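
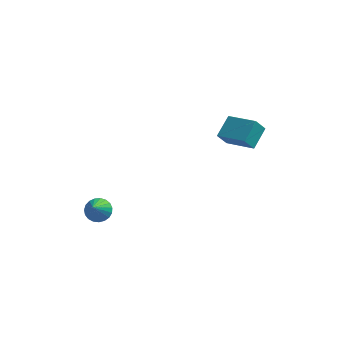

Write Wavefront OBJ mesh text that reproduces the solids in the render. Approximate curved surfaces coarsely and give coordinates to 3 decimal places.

v 1.288 2.894 -2.55
v 0.901 2.616 -1.871
v 1.622 3.891 -1.951
v 1.236 3.612 -1.272
v 2.624 2.168 -2.088
v 2.238 1.889 -1.409
v 2.959 3.164 -1.489
v 2.572 2.886 -0.81
v -3.313 -2.447 -3.274
v -2.733 -2.309 -3.143
v -3.327 -3.353 -2.246
v -2.86 -2.143 -2.999
v -3.066 -2.03 -2.903
v -3.314 -1.989 -2.87
v -3.562 -2.028 -2.907
v -3.767 -2.138 -3.008
v -3.893 -2.302 -3.154
v -3.919 -2.491 -3.321
v -3.84 -2.673 -3.48
v -3.67 -2.815 -3.603
v -3.438 -2.893 -3.67
v -3.185 -2.895 -3.667
v -2.953 -2.819 -3.597
v -2.784 -2.678 -3.47
v -2.706 -2.498 -3.31
f 2 4 1
f 5 2 1
f 1 4 3
f 3 5 1
f 2 8 4
f 6 2 5
f 6 8 2
f 4 8 3
f 7 5 3
f 3 8 7
f 7 6 5
f 8 6 7
f 10 9 12
f 10 12 11
f 12 9 13
f 12 13 11
f 13 9 14
f 13 14 11
f 14 9 15
f 14 15 11
f 15 9 16
f 15 16 11
f 16 9 17
f 16 17 11
f 17 9 18
f 17 18 11
f 18 9 19
f 18 19 11
f 19 9 20
f 19 20 11
f 20 9 21
f 20 21 11
f 21 9 22
f 21 22 11
f 22 9 23
f 22 23 11
f 23 9 24
f 23 24 11
f 24 9 25
f 24 25 11
f 25 9 10
f 25 10 11



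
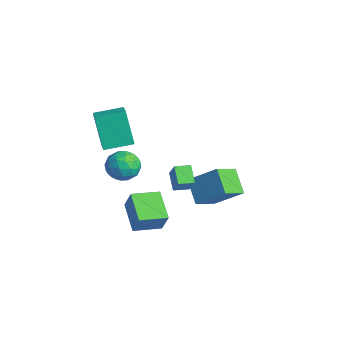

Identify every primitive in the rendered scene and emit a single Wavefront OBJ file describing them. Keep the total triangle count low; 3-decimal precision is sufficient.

v -2.848 1.072 -2.055
v -1.655 2.173 -0.739
v -3.263 2.421 -2.808
v -2.069 3.522 -1.492
v -1.571 0.898 -3.068
v -0.377 1.999 -1.752
v -1.985 2.247 -3.821
v -0.792 3.348 -2.505
v 0.273 -1.369 0.168
v -0.657 -1.112 0.794
v 0.445 -0.521 0.077
v -0.484 -0.265 0.703
v 0.904 -1.395 1.117
v -0.025 -1.139 1.743
v 1.077 -0.548 1.026
v 0.147 -0.291 1.652
v -3.292 -3.645 2.004
v -4.206 -3.684 3.961
v -2.847 -2.116 2.243
v -3.761 -2.155 4.199
v -2.299 -4.005 2.461
v -3.213 -4.044 4.417
v -1.854 -2.476 2.699
v -2.768 -2.515 4.656
v -3.113 -2.499 -2.983
v -2.511 -2.412 -1.722
v -2.886 -0.92 -3.201
v -2.283 -0.833 -1.94
v -1.437 -2.847 -3.76
v -0.834 -2.76 -2.499
v -1.209 -1.268 -3.978
v -0.607 -1.181 -2.717
v -2.213 -2.188 0.15
v -1.491 -2.723 0.587
v -3.329 -3.037 0.953
v -2.607 -3.572 1.39
v -2.725 -2.608 1.624
v -2.036 -2.083 1.127
v -2.784 -3.677 0.413
v -2.095 -3.152 -0.084
v -1.845 -3.643 0.75
v -1.808 -2.982 1.498
v -3.012 -2.778 0.042
v -2.975 -2.117 0.79
v -1.754 -2.381 0.298
v -3.066 -3.379 1.242
v -3.136 -2.812 1.38
v -2.711 -3.127 1.636
v -2.074 -2.005 0.615
v -1.65 -2.319 0.872
v -2.375 -2.252 1.482
v -3.17 -3.441 0.668
v -2.746 -3.755 0.925
v -2.109 -2.633 -0.096
v -1.684 -2.948 0.16
v -2.445 -3.508 0.058
v -1.538 -3.236 0.65
v -2.194 -3.735 1.123
v -2.298 -3.797 0.548
v -1.892 -3.489 0.256
v -1.516 -2.848 1.09
v -2.172 -3.347 1.562
v -2.242 -2.78 1.7
v -1.836 -2.472 1.408
v -1.724 -3.389 1.186
v -2.648 -2.413 -0.022
v -3.304 -2.912 0.45
v -2.984 -3.288 0.132
v -2.578 -2.98 -0.16
v -2.626 -2.025 0.417
v -3.282 -2.524 0.89
v -2.928 -2.271 1.284
v -2.522 -1.963 0.992
v -3.096 -2.371 0.354
f 2 4 1
f 5 2 1
f 1 4 3
f 3 5 1
f 2 8 4
f 6 2 5
f 6 8 2
f 4 8 3
f 7 5 3
f 3 8 7
f 7 6 5
f 8 6 7
f 10 12 9
f 13 10 9
f 9 12 11
f 11 13 9
f 10 16 12
f 14 10 13
f 14 16 10
f 12 16 11
f 15 13 11
f 11 16 15
f 15 14 13
f 16 14 15
f 18 20 17
f 21 18 17
f 17 20 19
f 19 21 17
f 18 24 20
f 22 18 21
f 22 24 18
f 20 24 19
f 23 21 19
f 19 24 23
f 23 22 21
f 24 22 23
f 26 28 25
f 29 26 25
f 25 28 27
f 27 29 25
f 26 32 28
f 30 26 29
f 30 32 26
f 28 32 27
f 31 29 27
f 27 32 31
f 31 30 29
f 32 30 31
f 33 70 49
f 70 44 73
f 49 73 38
f 70 73 49
f 33 49 45
f 49 38 50
f 45 50 34
f 49 50 45
f 33 45 54
f 45 34 55
f 54 55 40
f 45 55 54
f 33 54 66
f 54 40 69
f 66 69 43
f 54 69 66
f 33 66 70
f 66 43 74
f 70 74 44
f 66 74 70
f 34 50 61
f 50 38 64
f 61 64 42
f 50 64 61
f 38 73 51
f 73 44 72
f 51 72 37
f 73 72 51
f 44 74 71
f 74 43 67
f 71 67 35
f 74 67 71
f 43 69 68
f 69 40 56
f 68 56 39
f 69 56 68
f 40 55 60
f 55 34 57
f 60 57 41
f 55 57 60
f 36 62 48
f 62 42 63
f 48 63 37
f 62 63 48
f 36 48 46
f 48 37 47
f 46 47 35
f 48 47 46
f 36 46 53
f 46 35 52
f 53 52 39
f 46 52 53
f 36 53 58
f 53 39 59
f 58 59 41
f 53 59 58
f 36 58 62
f 58 41 65
f 62 65 42
f 58 65 62
f 37 63 51
f 63 42 64
f 51 64 38
f 63 64 51
f 35 47 71
f 47 37 72
f 71 72 44
f 47 72 71
f 39 52 68
f 52 35 67
f 68 67 43
f 52 67 68
f 41 59 60
f 59 39 56
f 60 56 40
f 59 56 60
f 42 65 61
f 65 41 57
f 61 57 34
f 65 57 61



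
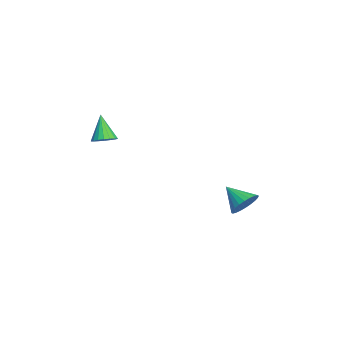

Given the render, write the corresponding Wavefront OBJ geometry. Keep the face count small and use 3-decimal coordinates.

v -3.031 4.028 -4.437
v -2.259 3.446 -4.358
v -3.909 2.992 -3.483
v -2.208 3.676 -4.062
v -2.283 3.96 -3.823
v -2.472 4.254 -3.677
v -2.746 4.514 -3.647
v -3.063 4.699 -3.738
v -3.375 4.783 -3.935
v -3.635 4.751 -4.208
v -3.802 4.61 -4.517
v -3.853 4.38 -4.813
v -3.778 4.096 -5.052
v -3.589 3.802 -5.197
v -3.316 3.542 -5.227
v -2.998 3.356 -5.136
v -2.686 3.273 -4.939
v -2.426 3.304 -4.666
v -1.823 -3.6 1.052
v -1.211 -3.918 1.32
v -2.617 -3.82 2.608
v -1.164 -3.6 1.389
v -1.248 -3.281 1.391
v -1.445 -3.026 1.326
v -1.718 -2.884 1.207
v -2.011 -2.885 1.057
v -2.267 -3.027 0.906
v -2.435 -3.282 0.785
v -2.482 -3.601 0.716
v -2.399 -3.92 0.714
v -2.201 -4.175 0.779
v -1.928 -4.316 0.898
v -1.635 -4.316 1.047
v -1.379 -4.174 1.198
f 2 1 4
f 2 4 3
f 4 1 5
f 4 5 3
f 5 1 6
f 5 6 3
f 6 1 7
f 6 7 3
f 7 1 8
f 7 8 3
f 8 1 9
f 8 9 3
f 9 1 10
f 9 10 3
f 10 1 11
f 10 11 3
f 11 1 12
f 11 12 3
f 12 1 13
f 12 13 3
f 13 1 14
f 13 14 3
f 14 1 15
f 14 15 3
f 15 1 16
f 15 16 3
f 16 1 17
f 16 17 3
f 17 1 18
f 17 18 3
f 18 1 2
f 18 2 3
f 20 19 22
f 20 22 21
f 22 19 23
f 22 23 21
f 23 19 24
f 23 24 21
f 24 19 25
f 24 25 21
f 25 19 26
f 25 26 21
f 26 19 27
f 26 27 21
f 27 19 28
f 27 28 21
f 28 19 29
f 28 29 21
f 29 19 30
f 29 30 21
f 30 19 31
f 30 31 21
f 31 19 32
f 31 32 21
f 32 19 33
f 32 33 21
f 33 19 34
f 33 34 21
f 34 19 20
f 34 20 21



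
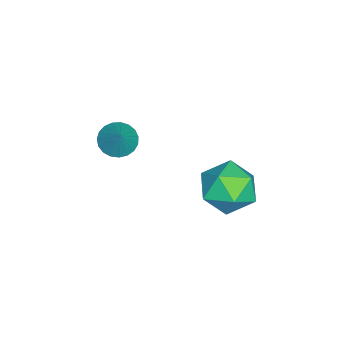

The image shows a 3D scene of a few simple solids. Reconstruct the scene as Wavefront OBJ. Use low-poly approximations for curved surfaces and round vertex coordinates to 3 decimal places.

v 3.766 4.306 2.352
v 4.666 3.979 1.892
v 2.874 3.181 1.408
v 3.774 2.854 0.948
v 3.592 2.639 1.972
v 4.144 3.334 2.556
v 3.396 3.826 0.744
v 3.948 4.521 1.328
v 4.437 3.682 0.899
v 4.558 2.949 1.657
v 2.982 4.211 1.643
v 3.103 3.478 2.401
v 3.397 -0.166 2.83
v 3.747 0.255 2.444
v 4.083 0.146 3.79
v 3.541 0.419 2.537
v 3.311 0.482 2.681
v 3.096 0.433 2.851
v 2.933 0.28 3.017
v 2.85 0.05 3.151
v 2.862 -0.217 3.23
v 2.966 -0.475 3.239
v 3.144 -0.68 3.178
v 3.367 -0.796 3.056
v 3.595 -0.803 2.896
v 3.788 -0.699 2.724
v 3.914 -0.504 2.57
v 3.95 -0.25 2.462
v 3.891 0.019 2.417
f 1 12 6
f 1 6 2
f 1 2 8
f 1 8 11
f 1 11 12
f 2 6 10
f 6 12 5
f 12 11 3
f 11 8 7
f 8 2 9
f 4 10 5
f 4 5 3
f 4 3 7
f 4 7 9
f 4 9 10
f 5 10 6
f 3 5 12
f 7 3 11
f 9 7 8
f 10 9 2
f 14 13 16
f 14 16 15
f 16 13 17
f 16 17 15
f 17 13 18
f 17 18 15
f 18 13 19
f 18 19 15
f 19 13 20
f 19 20 15
f 20 13 21
f 20 21 15
f 21 13 22
f 21 22 15
f 22 13 23
f 22 23 15
f 23 13 24
f 23 24 15
f 24 13 25
f 24 25 15
f 25 13 26
f 25 26 15
f 26 13 27
f 26 27 15
f 27 13 28
f 27 28 15
f 28 13 29
f 28 29 15
f 29 13 14
f 29 14 15



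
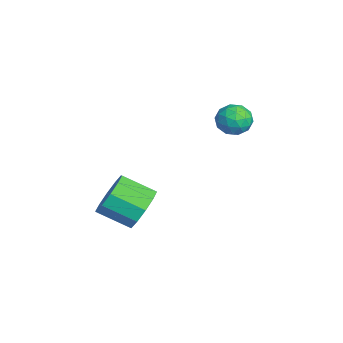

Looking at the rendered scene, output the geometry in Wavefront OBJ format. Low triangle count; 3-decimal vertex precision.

v -3.63 2.533 4.172
v -3.34 2.183 3.567
v -4.48 1.657 4.273
v -4.19 1.307 3.668
v -3.799 1.329 4.316
v -3.274 1.87 4.253
v -4.546 1.97 3.587
v -4.021 2.511 3.524
v -3.907 1.834 3.205
v -3.445 1.438 3.656
v -4.375 2.402 4.184
v -3.913 2.006 4.635
v -3.41 2.435 3.86
v -4.41 1.405 3.98
v -4.18 1.418 4.36
v -4.01 1.212 4.005
v -3.371 2.251 4.264
v -3.201 2.045 3.908
v -3.471 1.543 4.349
v -4.619 1.795 3.932
v -4.449 1.589 3.576
v -3.81 2.628 3.835
v -3.64 2.422 3.48
v -4.349 2.297 3.491
v -3.573 2.024 3.292
v -4.073 1.509 3.352
v -4.282 1.899 3.304
v -3.973 2.217 3.267
v -3.302 1.791 3.557
v -3.801 1.276 3.617
v -3.571 1.289 3.997
v -3.263 1.608 3.961
v -3.635 1.586 3.345
v -4.019 2.564 4.223
v -4.518 2.049 4.283
v -4.557 2.232 3.879
v -4.249 2.551 3.843
v -3.747 2.331 4.488
v -4.247 1.816 4.548
v -3.847 1.623 4.573
v -3.538 1.941 4.536
v -4.185 2.254 4.495
v -1.165 -1.749 1.127
v -0.346 -1.754 1.646
v -0.776 -2.956 2.313
v -1.595 -2.951 1.793
v -0.756 -1.439 1.95
v -1.186 -2.641 2.616
v -1.322 -1.243 1.939
v -1.752 -2.445 2.605
v -1.829 -1.24 1.618
v -2.258 -2.442 2.284
v -2.081 -1.431 1.11
v -2.511 -2.633 1.776
v -1.984 -1.744 0.607
v -2.414 -2.946 1.274
v -1.574 -2.059 0.304
v -2.004 -3.261 0.97
v -1.008 -2.255 0.315
v -1.438 -3.457 0.981
v -0.502 -2.258 0.636
v -0.931 -3.46 1.302
v -0.249 -2.067 1.144
v -0.679 -3.269 1.81
f 1 38 17
f 38 12 41
f 17 41 6
f 38 41 17
f 1 17 13
f 17 6 18
f 13 18 2
f 17 18 13
f 1 13 22
f 13 2 23
f 22 23 8
f 13 23 22
f 1 22 34
f 22 8 37
f 34 37 11
f 22 37 34
f 1 34 38
f 34 11 42
f 38 42 12
f 34 42 38
f 2 18 29
f 18 6 32
f 29 32 10
f 18 32 29
f 6 41 19
f 41 12 40
f 19 40 5
f 41 40 19
f 12 42 39
f 42 11 35
f 39 35 3
f 42 35 39
f 11 37 36
f 37 8 24
f 36 24 7
f 37 24 36
f 8 23 28
f 23 2 25
f 28 25 9
f 23 25 28
f 4 30 16
f 30 10 31
f 16 31 5
f 30 31 16
f 4 16 14
f 16 5 15
f 14 15 3
f 16 15 14
f 4 14 21
f 14 3 20
f 21 20 7
f 14 20 21
f 4 21 26
f 21 7 27
f 26 27 9
f 21 27 26
f 4 26 30
f 26 9 33
f 30 33 10
f 26 33 30
f 5 31 19
f 31 10 32
f 19 32 6
f 31 32 19
f 3 15 39
f 15 5 40
f 39 40 12
f 15 40 39
f 7 20 36
f 20 3 35
f 36 35 11
f 20 35 36
f 9 27 28
f 27 7 24
f 28 24 8
f 27 24 28
f 10 33 29
f 33 9 25
f 29 25 2
f 33 25 29
f 44 43 47
f 44 47 45
f 45 47 48
f 45 48 46
f 47 43 49
f 47 49 48
f 48 49 50
f 48 50 46
f 49 43 51
f 49 51 50
f 50 51 52
f 50 52 46
f 51 43 53
f 51 53 52
f 52 53 54
f 52 54 46
f 53 43 55
f 53 55 54
f 54 55 56
f 54 56 46
f 55 43 57
f 55 57 56
f 56 57 58
f 56 58 46
f 57 43 59
f 57 59 58
f 58 59 60
f 58 60 46
f 59 43 61
f 59 61 60
f 60 61 62
f 60 62 46
f 61 43 63
f 61 63 62
f 62 63 64
f 62 64 46
f 63 43 44
f 63 44 64
f 64 44 45
f 64 45 46



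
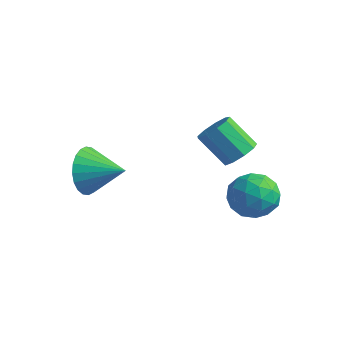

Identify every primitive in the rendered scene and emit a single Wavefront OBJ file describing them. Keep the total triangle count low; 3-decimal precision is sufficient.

v 2.544 2.024 0.091
v 2.981 1.675 0.422
v 2.072 1.446 1.38
v 1.636 1.796 1.049
v 3.003 2.102 0.545
v 2.095 1.873 1.503
v 2.811 2.492 0.456
v 1.902 2.263 1.413
v 2.493 2.664 0.196
v 1.585 2.435 1.153
v 2.2 2.537 -0.113
v 1.291 2.308 0.845
v 2.068 2.17 -0.326
v 1.159 1.941 0.631
v 2.158 1.735 -0.344
v 1.25 1.506 0.613
v 2.43 1.435 -0.158
v 1.521 1.206 0.799
v 2.755 1.412 0.144
v 1.846 1.183 1.102
v 2.569 3.636 -2.521
v 3.015 2.964 -2.975
v 1.965 2.616 -1.605
v 2.411 1.944 -2.059
v 2.886 2.547 -1.543
v 3.259 3.177 -2.108
v 1.721 2.403 -2.472
v 2.094 3.033 -3.037
v 2.491 2.202 -2.945
v 3.211 2.291 -2.37
v 1.769 3.289 -2.21
v 2.489 3.378 -1.635
v 2.845 3.389 -2.828
v 2.135 2.191 -1.752
v 2.414 2.545 -1.448
v 2.676 2.15 -1.715
v 2.988 3.515 -2.319
v 3.25 3.12 -2.586
v 3.175 2.875 -1.744
v 1.73 2.46 -1.994
v 1.992 2.065 -2.261
v 2.304 3.43 -2.865
v 2.566 3.035 -3.132
v 1.805 2.705 -2.836
v 2.799 2.546 -3.077
v 2.444 1.947 -2.539
v 2.038 2.217 -2.782
v 2.258 2.587 -3.114
v 3.222 2.599 -2.74
v 2.867 2 -2.202
v 3.146 2.354 -1.898
v 3.366 2.725 -2.23
v 2.914 2.151 -2.722
v 2.113 3.58 -2.378
v 1.758 2.981 -1.84
v 1.614 2.855 -2.35
v 1.834 3.226 -2.682
v 2.536 3.633 -2.041
v 2.181 3.034 -1.503
v 2.722 2.993 -1.466
v 2.942 3.363 -1.798
v 2.066 3.429 -1.858
v -1.486 -0.598 -1.144
v -1.14 -0.925 -1.954
v -0.234 -0.182 -0.776
v -1.227 -0.581 -2.047
v -1.354 -0.24 -2.002
v -1.501 0.047 -1.827
v -1.645 0.236 -1.547
v -1.766 0.297 -1.206
v -1.844 0.222 -0.856
v -1.867 0.022 -0.549
v -1.832 -0.272 -0.333
v -1.745 -0.616 -0.24
v -1.619 -0.957 -0.285
v -1.472 -1.244 -0.46
v -1.327 -1.432 -0.74
v -1.207 -1.494 -1.081
v -1.129 -1.419 -1.431
v -1.105 -1.219 -1.738
f 2 1 5
f 2 5 3
f 3 5 6
f 3 6 4
f 5 1 7
f 5 7 6
f 6 7 8
f 6 8 4
f 7 1 9
f 7 9 8
f 8 9 10
f 8 10 4
f 9 1 11
f 9 11 10
f 10 11 12
f 10 12 4
f 11 1 13
f 11 13 12
f 12 13 14
f 12 14 4
f 13 1 15
f 13 15 14
f 14 15 16
f 14 16 4
f 15 1 17
f 15 17 16
f 16 17 18
f 16 18 4
f 17 1 19
f 17 19 18
f 18 19 20
f 18 20 4
f 19 1 2
f 19 2 20
f 20 2 3
f 20 3 4
f 21 58 37
f 58 32 61
f 37 61 26
f 58 61 37
f 21 37 33
f 37 26 38
f 33 38 22
f 37 38 33
f 21 33 42
f 33 22 43
f 42 43 28
f 33 43 42
f 21 42 54
f 42 28 57
f 54 57 31
f 42 57 54
f 21 54 58
f 54 31 62
f 58 62 32
f 54 62 58
f 22 38 49
f 38 26 52
f 49 52 30
f 38 52 49
f 26 61 39
f 61 32 60
f 39 60 25
f 61 60 39
f 32 62 59
f 62 31 55
f 59 55 23
f 62 55 59
f 31 57 56
f 57 28 44
f 56 44 27
f 57 44 56
f 28 43 48
f 43 22 45
f 48 45 29
f 43 45 48
f 24 50 36
f 50 30 51
f 36 51 25
f 50 51 36
f 24 36 34
f 36 25 35
f 34 35 23
f 36 35 34
f 24 34 41
f 34 23 40
f 41 40 27
f 34 40 41
f 24 41 46
f 41 27 47
f 46 47 29
f 41 47 46
f 24 46 50
f 46 29 53
f 50 53 30
f 46 53 50
f 25 51 39
f 51 30 52
f 39 52 26
f 51 52 39
f 23 35 59
f 35 25 60
f 59 60 32
f 35 60 59
f 27 40 56
f 40 23 55
f 56 55 31
f 40 55 56
f 29 47 48
f 47 27 44
f 48 44 28
f 47 44 48
f 30 53 49
f 53 29 45
f 49 45 22
f 53 45 49
f 64 63 66
f 64 66 65
f 66 63 67
f 66 67 65
f 67 63 68
f 67 68 65
f 68 63 69
f 68 69 65
f 69 63 70
f 69 70 65
f 70 63 71
f 70 71 65
f 71 63 72
f 71 72 65
f 72 63 73
f 72 73 65
f 73 63 74
f 73 74 65
f 74 63 75
f 74 75 65
f 75 63 76
f 75 76 65
f 76 63 77
f 76 77 65
f 77 63 78
f 77 78 65
f 78 63 79
f 78 79 65
f 79 63 80
f 79 80 65
f 80 63 64
f 80 64 65



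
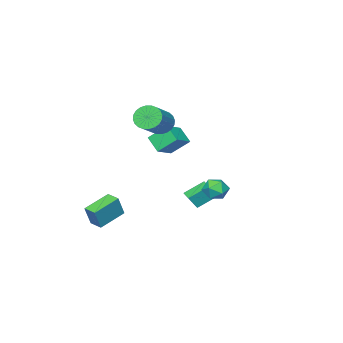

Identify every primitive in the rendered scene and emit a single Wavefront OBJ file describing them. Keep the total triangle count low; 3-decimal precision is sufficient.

v -0.677 3.507 -0.22
v -0.138 3.353 0.393
v -0.122 2.527 -0.953
v 0.417 2.373 -0.34
v -0.388 2.195 -0.24
v -0.731 2.8 0.213
v 0.471 3.08 -0.773
v 0.128 3.685 -0.32
v 0.572 3.089 0.051
v 0.041 2.542 0.381
v -0.301 3.338 -0.941
v -0.832 2.791 -0.611
v -1.835 1.152 -1.472
v -1.307 0.97 -0.618
v -1.465 1.891 -1.543
v -0.937 1.709 -0.69
v -0.783 0.551 -2.25
v -0.255 0.369 -1.397
v -0.413 1.29 -2.322
v 0.115 1.108 -1.468
v 0.836 -4.147 -3.668
v 1.365 -4.088 -2.308
v 0.895 -3.251 -3.73
v 1.424 -3.192 -2.37
v 2.556 -4.308 -4.33
v 3.085 -4.249 -2.97
v 2.615 -3.412 -4.392
v 3.144 -3.353 -3.032
v -0.878 -2.063 3.325
v -0.451 -2.794 3.085
v 1.224 -2.149 4.095
v 0.798 -1.417 4.335
v -0.375 -2.584 2.825
v 1.3 -1.938 3.835
v -0.376 -2.294 2.64
v 1.3 -1.649 3.65
v -0.452 -1.969 2.56
v 1.223 -1.324 3.57
v -0.594 -1.659 2.596
v 1.081 -1.013 3.607
v -0.779 -1.409 2.744
v 0.896 -0.764 3.754
v -0.979 -1.26 2.979
v 0.697 -0.614 3.99
v -1.163 -1.232 3.268
v 0.512 -0.587 4.278
v -1.304 -1.331 3.565
v 0.371 -0.686 4.575
v -1.38 -1.542 3.825
v 0.295 -0.896 4.835
v -1.38 -1.831 4.01
v 0.296 -1.186 5.02
v -1.303 -2.156 4.09
v 0.372 -1.511 5.1
v -1.161 -2.467 4.053
v 0.514 -1.821 5.064
v -0.976 -2.716 3.906
v 0.699 -2.071 4.916
v -0.777 -2.866 3.67
v 0.899 -2.22 4.681
v -0.592 -2.893 3.382
v 1.083 -2.248 4.392
v -4.152 -3.628 1.593
v -2.795 -3.399 2.188
v -3.965 -2.65 0.789
v -2.607 -2.421 1.384
v -3.533 -4.599 0.556
v -2.175 -4.37 1.151
v -3.345 -3.621 -0.248
v -1.988 -3.392 0.347
f 1 12 6
f 1 6 2
f 1 2 8
f 1 8 11
f 1 11 12
f 2 6 10
f 6 12 5
f 12 11 3
f 11 8 7
f 8 2 9
f 4 10 5
f 4 5 3
f 4 3 7
f 4 7 9
f 4 9 10
f 5 10 6
f 3 5 12
f 7 3 11
f 9 7 8
f 10 9 2
f 14 16 13
f 17 14 13
f 13 16 15
f 15 17 13
f 14 20 16
f 18 14 17
f 18 20 14
f 16 20 15
f 19 17 15
f 15 20 19
f 19 18 17
f 20 18 19
f 22 24 21
f 25 22 21
f 21 24 23
f 23 25 21
f 22 28 24
f 26 22 25
f 26 28 22
f 24 28 23
f 27 25 23
f 23 28 27
f 27 26 25
f 28 26 27
f 30 29 33
f 30 33 31
f 31 33 34
f 31 34 32
f 33 29 35
f 33 35 34
f 34 35 36
f 34 36 32
f 35 29 37
f 35 37 36
f 36 37 38
f 36 38 32
f 37 29 39
f 37 39 38
f 38 39 40
f 38 40 32
f 39 29 41
f 39 41 40
f 40 41 42
f 40 42 32
f 41 29 43
f 41 43 42
f 42 43 44
f 42 44 32
f 43 29 45
f 43 45 44
f 44 45 46
f 44 46 32
f 45 29 47
f 45 47 46
f 46 47 48
f 46 48 32
f 47 29 49
f 47 49 48
f 48 49 50
f 48 50 32
f 49 29 51
f 49 51 50
f 50 51 52
f 50 52 32
f 51 29 53
f 51 53 52
f 52 53 54
f 52 54 32
f 53 29 55
f 53 55 54
f 54 55 56
f 54 56 32
f 55 29 57
f 55 57 56
f 56 57 58
f 56 58 32
f 57 29 59
f 57 59 58
f 58 59 60
f 58 60 32
f 59 29 61
f 59 61 60
f 60 61 62
f 60 62 32
f 61 29 30
f 61 30 62
f 62 30 31
f 62 31 32
f 64 66 63
f 67 64 63
f 63 66 65
f 65 67 63
f 64 70 66
f 68 64 67
f 68 70 64
f 66 70 65
f 69 67 65
f 65 70 69
f 69 68 67
f 70 68 69



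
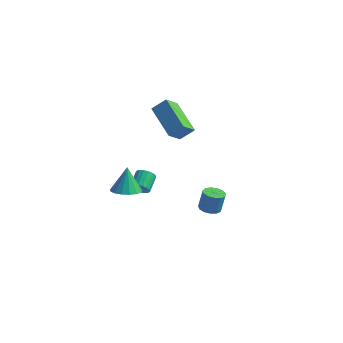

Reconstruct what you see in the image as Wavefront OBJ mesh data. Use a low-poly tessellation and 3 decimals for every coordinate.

v -3.417 2.22 -2.34
v -2.855 1.691 -2.094
v -3.623 2.66 -0.92
v -2.653 2.014 -2.165
v -2.627 2.385 -2.276
v -2.781 2.718 -2.402
v -3.081 2.936 -2.513
v -3.458 2.991 -2.585
v -3.826 2.869 -2.6
v -4.1 2.598 -2.556
v -4.218 2.241 -2.462
v -4.152 1.879 -2.34
v -3.918 1.595 -2.218
v -3.569 1.454 -2.124
v -3.185 1.489 -2.079
v 2.653 0.22 -0.003
v 3.064 0.583 -0.118
v 3.197 0.763 0.929
v 2.787 0.4 1.043
v 2.796 0.751 -0.112
v 2.93 0.93 0.934
v 2.483 0.749 -0.072
v 2.617 0.929 0.974
v 2.224 0.58 -0.01
v 2.358 0.76 1.036
v 2.102 0.297 0.054
v 2.235 0.476 1.1
v 2.154 -0.011 0.1
v 2.287 0.168 1.146
v 2.365 -0.245 0.113
v 2.498 -0.066 1.16
v 2.667 -0.332 0.09
v 2.801 -0.152 1.136
v 2.965 -0.243 0.036
v 3.099 -0.064 1.083
v 3.164 -0.007 -0.029
v 3.298 0.172 1.017
v 3.201 0.301 -0.087
v 3.334 0.48 0.96
v -3.438 3.516 -3.011
v -3.264 3.797 -3.438
v -3.467 4.685 -2.936
v -3.642 4.404 -2.509
v -3.498 3.77 -3.484
v -3.701 4.658 -2.982
v -3.721 3.692 -3.437
v -3.924 4.58 -2.934
v -3.887 3.58 -3.305
v -4.09 4.468 -2.803
v -3.965 3.454 -3.115
v -4.168 4.342 -2.613
v -3.938 3.342 -2.904
v -4.141 4.229 -2.402
v -3.813 3.263 -2.715
v -4.016 4.151 -2.213
v -3.613 3.235 -2.584
v -3.816 4.123 -2.082
v -3.379 3.262 -2.538
v -3.582 4.15 -2.036
v -3.156 3.34 -2.586
v -3.359 4.228 -2.083
v -2.99 3.452 -2.717
v -3.193 4.34 -2.215
v -2.912 3.578 -2.907
v -3.115 4.466 -2.405
v -2.939 3.691 -3.118
v -3.142 4.578 -2.616
v -3.064 3.769 -3.307
v -3.267 4.657 -2.805
v -2.056 2.504 4.061
v -1.48 2.92 4.678
v -1.926 3.325 3.387
v -1.351 3.74 4.003
v -0.469 1.56 3.217
v 0.106 1.975 3.833
v -0.34 2.38 2.542
v 0.236 2.796 3.159
f 2 1 4
f 2 4 3
f 4 1 5
f 4 5 3
f 5 1 6
f 5 6 3
f 6 1 7
f 6 7 3
f 7 1 8
f 7 8 3
f 8 1 9
f 8 9 3
f 9 1 10
f 9 10 3
f 10 1 11
f 10 11 3
f 11 1 12
f 11 12 3
f 12 1 13
f 12 13 3
f 13 1 14
f 13 14 3
f 14 1 15
f 14 15 3
f 15 1 2
f 15 2 3
f 17 16 20
f 17 20 18
f 18 20 21
f 18 21 19
f 20 16 22
f 20 22 21
f 21 22 23
f 21 23 19
f 22 16 24
f 22 24 23
f 23 24 25
f 23 25 19
f 24 16 26
f 24 26 25
f 25 26 27
f 25 27 19
f 26 16 28
f 26 28 27
f 27 28 29
f 27 29 19
f 28 16 30
f 28 30 29
f 29 30 31
f 29 31 19
f 30 16 32
f 30 32 31
f 31 32 33
f 31 33 19
f 32 16 34
f 32 34 33
f 33 34 35
f 33 35 19
f 34 16 36
f 34 36 35
f 35 36 37
f 35 37 19
f 36 16 38
f 36 38 37
f 37 38 39
f 37 39 19
f 38 16 17
f 38 17 39
f 39 17 18
f 39 18 19
f 41 40 44
f 41 44 42
f 42 44 45
f 42 45 43
f 44 40 46
f 44 46 45
f 45 46 47
f 45 47 43
f 46 40 48
f 46 48 47
f 47 48 49
f 47 49 43
f 48 40 50
f 48 50 49
f 49 50 51
f 49 51 43
f 50 40 52
f 50 52 51
f 51 52 53
f 51 53 43
f 52 40 54
f 52 54 53
f 53 54 55
f 53 55 43
f 54 40 56
f 54 56 55
f 55 56 57
f 55 57 43
f 56 40 58
f 56 58 57
f 57 58 59
f 57 59 43
f 58 40 60
f 58 60 59
f 59 60 61
f 59 61 43
f 60 40 62
f 60 62 61
f 61 62 63
f 61 63 43
f 62 40 64
f 62 64 63
f 63 64 65
f 63 65 43
f 64 40 66
f 64 66 65
f 65 66 67
f 65 67 43
f 66 40 68
f 66 68 67
f 67 68 69
f 67 69 43
f 68 40 41
f 68 41 69
f 69 41 42
f 69 42 43
f 71 73 70
f 74 71 70
f 70 73 72
f 72 74 70
f 71 77 73
f 75 71 74
f 75 77 71
f 73 77 72
f 76 74 72
f 72 77 76
f 76 75 74
f 77 75 76



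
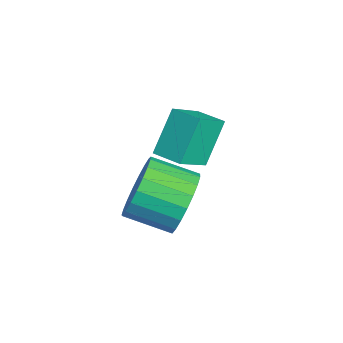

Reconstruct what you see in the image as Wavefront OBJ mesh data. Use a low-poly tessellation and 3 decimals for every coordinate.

v 0.13 0.158 -1.136
v -0.539 0.932 0.08
v 0.881 0.721 -1.081
v 0.212 1.495 0.135
v 0.788 -0.815 -0.155
v 0.119 -0.041 1.061
v 1.539 -0.252 -0.1
v 0.87 0.522 1.116
v 3.192 -0.596 -0.205
v 3.726 -0.559 0.663
v 3.042 -1.748 1.134
v 2.508 -1.784 0.265
v 3.386 -0.325 0.759
v 2.702 -1.514 1.23
v 3.012 -0.138 0.688
v 2.328 -1.327 1.159
v 2.669 -0.03 0.463
v 1.985 -1.219 0.934
v 2.417 -0.02 0.122
v 1.733 -1.208 0.593
v 2.298 -0.109 -0.275
v 1.614 -1.298 0.196
v 2.335 -0.282 -0.66
v 1.65 -1.471 -0.189
v 2.519 -0.51 -0.967
v 1.835 -1.699 -0.496
v 2.82 -0.752 -1.142
v 2.136 -1.941 -0.671
v 3.185 -0.968 -1.155
v 2.501 -2.156 -0.684
v 3.551 -1.119 -1.004
v 2.867 -2.307 -0.533
v 3.856 -1.179 -0.715
v 3.172 -2.368 -0.244
v 4.045 -1.139 -0.337
v 3.361 -2.328 0.133
v 4.087 -1.005 0.063
v 3.403 -2.193 0.534
v 3.974 -0.8 0.416
v 3.29 -1.988 0.887
f 2 4 1
f 5 2 1
f 1 4 3
f 3 5 1
f 2 8 4
f 6 2 5
f 6 8 2
f 4 8 3
f 7 5 3
f 3 8 7
f 7 6 5
f 8 6 7
f 10 9 13
f 10 13 11
f 11 13 14
f 11 14 12
f 13 9 15
f 13 15 14
f 14 15 16
f 14 16 12
f 15 9 17
f 15 17 16
f 16 17 18
f 16 18 12
f 17 9 19
f 17 19 18
f 18 19 20
f 18 20 12
f 19 9 21
f 19 21 20
f 20 21 22
f 20 22 12
f 21 9 23
f 21 23 22
f 22 23 24
f 22 24 12
f 23 9 25
f 23 25 24
f 24 25 26
f 24 26 12
f 25 9 27
f 25 27 26
f 26 27 28
f 26 28 12
f 27 9 29
f 27 29 28
f 28 29 30
f 28 30 12
f 29 9 31
f 29 31 30
f 30 31 32
f 30 32 12
f 31 9 33
f 31 33 32
f 32 33 34
f 32 34 12
f 33 9 35
f 33 35 34
f 34 35 36
f 34 36 12
f 35 9 37
f 35 37 36
f 36 37 38
f 36 38 12
f 37 9 39
f 37 39 38
f 38 39 40
f 38 40 12
f 39 9 10
f 39 10 40
f 40 10 11
f 40 11 12



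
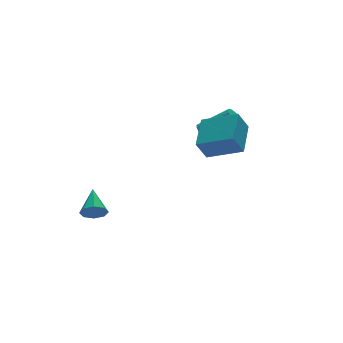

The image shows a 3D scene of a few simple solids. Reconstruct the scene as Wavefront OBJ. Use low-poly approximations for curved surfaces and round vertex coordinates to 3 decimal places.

v -3.725 2.388 -3.726
v -3.378 1.977 -3.31
v -3.175 3.652 -2.934
v -3.101 2.117 -3.727
v -3.189 2.416 -4.144
v -3.59 2.699 -4.316
v -4.071 2.799 -4.142
v -4.348 2.658 -3.725
v -4.261 2.359 -3.309
v -3.859 2.077 -3.137
v 1.071 -3.032 1.649
v 0.491 -3.092 2.628
v -0.128 -1.819 1.013
v -0.708 -1.878 1.993
v 2.108 -1.642 2.347
v 1.528 -1.701 3.327
v 0.909 -0.428 1.712
v 0.329 -0.488 2.691
v 1.475 1.166 0.701
v 1.925 1.129 0.127
v 3.194 0.438 1.165
v 2.745 0.474 1.739
v 1.986 1.424 0.248
v 3.256 0.733 1.286
v 1.946 1.668 0.459
v 3.216 0.976 1.497
v 1.813 1.813 0.718
v 3.083 1.121 1.756
v 1.613 1.829 0.974
v 2.883 1.137 2.012
v 1.386 1.714 1.175
v 2.656 1.022 2.213
v 1.176 1.49 1.283
v 2.446 0.798 2.321
v 1.026 1.202 1.275
v 2.295 0.511 2.313
v 0.964 0.907 1.154
v 2.234 0.216 2.192
v 1.004 0.664 0.943
v 2.274 -0.028 1.981
v 1.137 0.519 0.684
v 2.407 -0.173 1.722
v 1.337 0.503 0.428
v 2.607 -0.189 1.466
v 1.564 0.618 0.227
v 2.834 -0.074 1.265
v 1.774 0.842 0.119
v 3.044 0.15 1.157
f 2 1 4
f 2 4 3
f 4 1 5
f 4 5 3
f 5 1 6
f 5 6 3
f 6 1 7
f 6 7 3
f 7 1 8
f 7 8 3
f 8 1 9
f 8 9 3
f 9 1 10
f 9 10 3
f 10 1 2
f 10 2 3
f 12 14 11
f 15 12 11
f 11 14 13
f 13 15 11
f 12 18 14
f 16 12 15
f 16 18 12
f 14 18 13
f 17 15 13
f 13 18 17
f 17 16 15
f 18 16 17
f 20 19 23
f 20 23 21
f 21 23 24
f 21 24 22
f 23 19 25
f 23 25 24
f 24 25 26
f 24 26 22
f 25 19 27
f 25 27 26
f 26 27 28
f 26 28 22
f 27 19 29
f 27 29 28
f 28 29 30
f 28 30 22
f 29 19 31
f 29 31 30
f 30 31 32
f 30 32 22
f 31 19 33
f 31 33 32
f 32 33 34
f 32 34 22
f 33 19 35
f 33 35 34
f 34 35 36
f 34 36 22
f 35 19 37
f 35 37 36
f 36 37 38
f 36 38 22
f 37 19 39
f 37 39 38
f 38 39 40
f 38 40 22
f 39 19 41
f 39 41 40
f 40 41 42
f 40 42 22
f 41 19 43
f 41 43 42
f 42 43 44
f 42 44 22
f 43 19 45
f 43 45 44
f 44 45 46
f 44 46 22
f 45 19 47
f 45 47 46
f 46 47 48
f 46 48 22
f 47 19 20
f 47 20 48
f 48 20 21
f 48 21 22



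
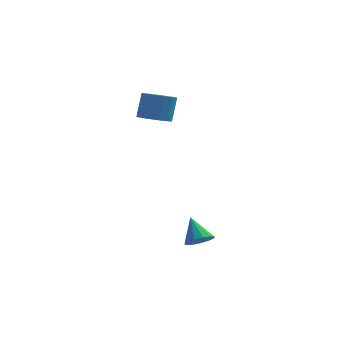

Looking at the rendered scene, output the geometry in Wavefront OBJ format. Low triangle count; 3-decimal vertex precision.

v 1.007 -3.543 -4.392
v 1.848 -3.386 -4.055
v 0.273 -2.577 -3.008
v 1.747 -2.997 -4.381
v 1.41 -2.78 -4.711
v 0.946 -2.806 -4.939
v 0.5 -3.066 -4.994
v 0.216 -3.477 -4.857
v 0.183 -3.909 -4.573
v 0.411 -4.225 -4.231
v 0.829 -4.325 -3.94
v 1.303 -4.176 -3.793
v 1.683 -3.826 -3.836
v -2.876 2.353 2.779
v -1.919 1.859 2.859
v -1.727 2.513 4.601
v -2.684 3.007 4.521
v -1.815 2.473 2.617
v -1.623 3.127 4.359
v -2.116 3.041 2.437
v -1.925 3.695 4.179
v -2.708 3.346 2.388
v -2.516 4 4.129
v -3.364 3.271 2.488
v -3.172 3.925 4.23
v -3.833 2.847 2.699
v -3.641 3.501 4.441
v -3.937 2.233 2.941
v -3.745 2.887 4.683
v -3.635 1.665 3.121
v -3.444 2.319 4.863
v -3.044 1.36 3.171
v -2.852 2.014 4.912
v -2.388 1.435 3.07
v -2.196 2.089 4.812
f 2 1 4
f 2 4 3
f 4 1 5
f 4 5 3
f 5 1 6
f 5 6 3
f 6 1 7
f 6 7 3
f 7 1 8
f 7 8 3
f 8 1 9
f 8 9 3
f 9 1 10
f 9 10 3
f 10 1 11
f 10 11 3
f 11 1 12
f 11 12 3
f 12 1 13
f 12 13 3
f 13 1 2
f 13 2 3
f 15 14 18
f 15 18 16
f 16 18 19
f 16 19 17
f 18 14 20
f 18 20 19
f 19 20 21
f 19 21 17
f 20 14 22
f 20 22 21
f 21 22 23
f 21 23 17
f 22 14 24
f 22 24 23
f 23 24 25
f 23 25 17
f 24 14 26
f 24 26 25
f 25 26 27
f 25 27 17
f 26 14 28
f 26 28 27
f 27 28 29
f 27 29 17
f 28 14 30
f 28 30 29
f 29 30 31
f 29 31 17
f 30 14 32
f 30 32 31
f 31 32 33
f 31 33 17
f 32 14 34
f 32 34 33
f 33 34 35
f 33 35 17
f 34 14 15
f 34 15 35
f 35 15 16
f 35 16 17



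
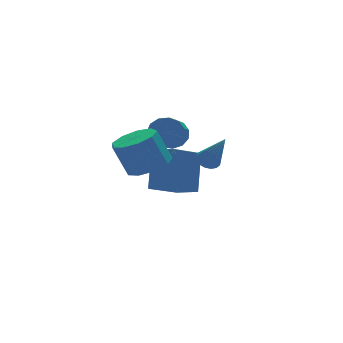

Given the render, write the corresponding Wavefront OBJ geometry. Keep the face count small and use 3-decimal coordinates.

v 0.851 1.494 0.213
v 1.422 2.261 0.127
v 1 2.733 1.542
v 0.429 1.966 1.627
v 0.822 2.402 -0.099
v 0.399 2.874 1.316
v 0.235 2.117 -0.179
v -0.187 2.589 1.235
v -0.063 1.542 -0.076
v -0.486 2.013 1.338
v 0.066 0.944 0.162
v -0.356 1.415 1.577
v 0.563 0.603 0.424
v 0.141 1.075 1.838
v 1.195 0.679 0.587
v 0.772 1.151 2.002
v 1.665 1.137 0.575
v 1.243 1.609 1.99
v 1.755 1.762 0.393
v 1.333 2.234 1.808
v 1.975 -1.002 1.44
v 2.304 -1.315 1.208
v 2.165 -1.898 2.92
v 2.445 -1.138 1.298
v 2.479 -0.929 1.42
v 2.398 -0.737 1.546
v 2.219 -0.606 1.649
v 1.985 -0.565 1.703
v 1.748 -0.625 1.698
v 1.563 -0.771 1.633
v 1.473 -0.97 1.524
v 1.498 -1.176 1.396
v 1.632 -1.343 1.278
v 1.844 -1.431 1.197
v 2.087 -1.421 1.172
v 2.265 2.404 -1.906
v 2.966 3.361 -0.321
v 1.876 3.471 -2.378
v 2.578 4.428 -0.793
v 3.682 2.592 -2.647
v 4.384 3.549 -1.062
v 3.294 3.659 -3.119
v 3.995 4.616 -1.534
v 2.995 3.583 0.433
v 3.296 3.822 1.077
v 2.305 2.497 2.031
v 2.005 2.257 1.387
v 2.942 4.046 1.02
v 1.951 2.721 1.975
v 2.605 4.122 0.777
v 1.614 2.797 1.731
v 2.392 4.028 0.424
v 1.401 2.703 1.379
v 2.37 3.792 0.075
v 1.38 2.467 1.029
v 2.547 3.489 -0.162
v 1.557 2.164 0.793
v 2.867 3.216 -0.209
v 1.876 1.891 0.746
v 3.227 3.06 -0.053
v 2.236 1.735 0.902
v 3.513 3.069 0.258
v 2.523 1.744 1.212
v 3.635 3.242 0.624
v 2.645 1.917 1.578
v 3.554 3.522 0.929
v 2.564 2.197 1.884
f 2 1 5
f 2 5 3
f 3 5 6
f 3 6 4
f 5 1 7
f 5 7 6
f 6 7 8
f 6 8 4
f 7 1 9
f 7 9 8
f 8 9 10
f 8 10 4
f 9 1 11
f 9 11 10
f 10 11 12
f 10 12 4
f 11 1 13
f 11 13 12
f 12 13 14
f 12 14 4
f 13 1 15
f 13 15 14
f 14 15 16
f 14 16 4
f 15 1 17
f 15 17 16
f 16 17 18
f 16 18 4
f 17 1 19
f 17 19 18
f 18 19 20
f 18 20 4
f 19 1 2
f 19 2 20
f 20 2 3
f 20 3 4
f 22 21 24
f 22 24 23
f 24 21 25
f 24 25 23
f 25 21 26
f 25 26 23
f 26 21 27
f 26 27 23
f 27 21 28
f 27 28 23
f 28 21 29
f 28 29 23
f 29 21 30
f 29 30 23
f 30 21 31
f 30 31 23
f 31 21 32
f 31 32 23
f 32 21 33
f 32 33 23
f 33 21 34
f 33 34 23
f 34 21 35
f 34 35 23
f 35 21 22
f 35 22 23
f 37 39 36
f 40 37 36
f 36 39 38
f 38 40 36
f 37 43 39
f 41 37 40
f 41 43 37
f 39 43 38
f 42 40 38
f 38 43 42
f 42 41 40
f 43 41 42
f 45 44 48
f 45 48 46
f 46 48 49
f 46 49 47
f 48 44 50
f 48 50 49
f 49 50 51
f 49 51 47
f 50 44 52
f 50 52 51
f 51 52 53
f 51 53 47
f 52 44 54
f 52 54 53
f 53 54 55
f 53 55 47
f 54 44 56
f 54 56 55
f 55 56 57
f 55 57 47
f 56 44 58
f 56 58 57
f 57 58 59
f 57 59 47
f 58 44 60
f 58 60 59
f 59 60 61
f 59 61 47
f 60 44 62
f 60 62 61
f 61 62 63
f 61 63 47
f 62 44 64
f 62 64 63
f 63 64 65
f 63 65 47
f 64 44 66
f 64 66 65
f 65 66 67
f 65 67 47
f 66 44 45
f 66 45 67
f 67 45 46
f 67 46 47



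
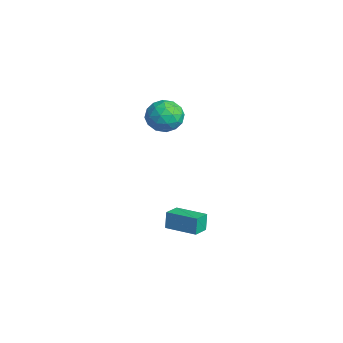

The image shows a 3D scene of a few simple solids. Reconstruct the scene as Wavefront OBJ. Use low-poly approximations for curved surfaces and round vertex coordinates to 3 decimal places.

v -0.24 2.068 -4.739
v -0.469 2.218 -3.622
v 1.284 3.323 -4.594
v 1.055 3.473 -3.478
v 0.445 1.207 -4.482
v 0.216 1.357 -3.366
v 1.969 2.462 -4.338
v 1.74 2.612 -3.221
v -2.233 2.62 3.447
v -1.205 2.788 2.897
v -1.635 0.912 4.043
v -0.607 1.08 3.493
v -0.879 1.721 4.442
v -1.248 2.777 4.074
v -1.592 0.923 2.866
v -1.961 1.979 2.498
v -0.809 1.739 2.538
v -0.368 2.233 3.512
v -2.472 1.467 3.428
v -2.031 1.961 4.402
v -1.771 2.854 3.12
v -1.069 0.846 3.82
v -1.228 1.223 4.378
v -0.624 1.322 4.055
v -1.797 2.848 3.812
v -1.193 2.947 3.489
v -1.001 2.319 4.396
v -1.647 0.753 3.451
v -1.043 0.852 3.128
v -2.216 2.378 2.885
v -1.612 2.477 2.562
v -1.839 1.381 2.544
v -0.935 2.336 2.586
v -0.583 1.332 2.935
v -1.162 1.24 2.567
v -1.379 1.86 2.351
v -0.675 2.626 3.158
v -0.324 1.622 3.508
v -0.484 1.999 4.066
v -0.701 2.62 3.85
v -0.443 2.01 2.947
v -2.516 2.078 3.432
v -2.165 1.074 3.782
v -2.139 1.08 3.09
v -2.356 1.701 2.874
v -2.257 2.368 4.005
v -1.905 1.364 4.354
v -1.461 1.84 4.589
v -1.678 2.46 4.373
v -2.397 1.69 3.993
f 2 4 1
f 5 2 1
f 1 4 3
f 3 5 1
f 2 8 4
f 6 2 5
f 6 8 2
f 4 8 3
f 7 5 3
f 3 8 7
f 7 6 5
f 8 6 7
f 9 46 25
f 46 20 49
f 25 49 14
f 46 49 25
f 9 25 21
f 25 14 26
f 21 26 10
f 25 26 21
f 9 21 30
f 21 10 31
f 30 31 16
f 21 31 30
f 9 30 42
f 30 16 45
f 42 45 19
f 30 45 42
f 9 42 46
f 42 19 50
f 46 50 20
f 42 50 46
f 10 26 37
f 26 14 40
f 37 40 18
f 26 40 37
f 14 49 27
f 49 20 48
f 27 48 13
f 49 48 27
f 20 50 47
f 50 19 43
f 47 43 11
f 50 43 47
f 19 45 44
f 45 16 32
f 44 32 15
f 45 32 44
f 16 31 36
f 31 10 33
f 36 33 17
f 31 33 36
f 12 38 24
f 38 18 39
f 24 39 13
f 38 39 24
f 12 24 22
f 24 13 23
f 22 23 11
f 24 23 22
f 12 22 29
f 22 11 28
f 29 28 15
f 22 28 29
f 12 29 34
f 29 15 35
f 34 35 17
f 29 35 34
f 12 34 38
f 34 17 41
f 38 41 18
f 34 41 38
f 13 39 27
f 39 18 40
f 27 40 14
f 39 40 27
f 11 23 47
f 23 13 48
f 47 48 20
f 23 48 47
f 15 28 44
f 28 11 43
f 44 43 19
f 28 43 44
f 17 35 36
f 35 15 32
f 36 32 16
f 35 32 36
f 18 41 37
f 41 17 33
f 37 33 10
f 41 33 37



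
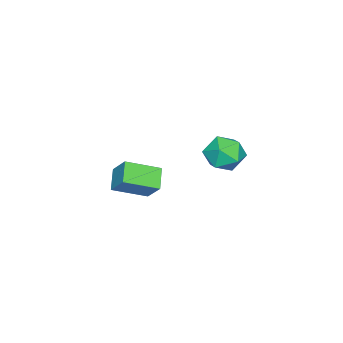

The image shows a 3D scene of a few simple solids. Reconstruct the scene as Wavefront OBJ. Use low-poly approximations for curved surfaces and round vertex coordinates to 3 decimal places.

v -0.46 -1.034 -3.031
v -0.08 -0.254 -2.09
v 0.434 -0.671 -3.693
v 0.814 0.109 -2.752
v 0.526 -2.289 -2.388
v 0.906 -1.509 -1.447
v 1.42 -1.926 -3.05
v 1.8 -1.146 -2.109
v 1.681 3.869 1.818
v 2.384 4.409 2.204
v 2.696 3.291 0.776
v 3.399 3.831 1.162
v 3.029 3.09 1.662
v 2.402 3.448 2.306
v 2.678 4.252 0.674
v 2.051 4.61 1.318
v 3.001 4.646 1.497
v 3.218 3.928 2.107
v 1.862 3.772 0.873
v 2.079 3.054 1.483
f 2 4 1
f 5 2 1
f 1 4 3
f 3 5 1
f 2 8 4
f 6 2 5
f 6 8 2
f 4 8 3
f 7 5 3
f 3 8 7
f 7 6 5
f 8 6 7
f 9 20 14
f 9 14 10
f 9 10 16
f 9 16 19
f 9 19 20
f 10 14 18
f 14 20 13
f 20 19 11
f 19 16 15
f 16 10 17
f 12 18 13
f 12 13 11
f 12 11 15
f 12 15 17
f 12 17 18
f 13 18 14
f 11 13 20
f 15 11 19
f 17 15 16
f 18 17 10



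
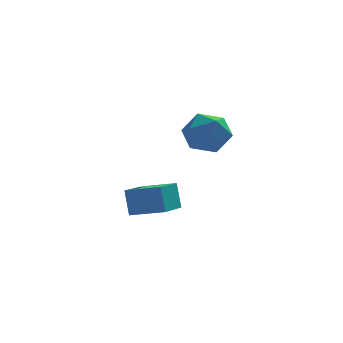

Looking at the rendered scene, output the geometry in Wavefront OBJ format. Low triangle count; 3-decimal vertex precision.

v 0.376 -1.658 2.637
v 1.458 -1.637 3.014
v -0.078 -2.823 4.006
v 1.004 -2.802 4.383
v 0.345 -1.869 4.479
v 0.626 -1.149 3.632
v 0.754 -3.311 3.388
v 1.035 -2.591 2.541
v 1.692 -2.658 3.478
v 1.439 -1.767 4.152
v -0.059 -2.693 2.868
v -0.312 -1.802 3.542
v -2.354 -0.039 -2.048
v -2.507 0.427 -0.769
v -1.493 1.646 -2.559
v -1.646 2.112 -1.279
v -0.874 -0.672 -1.641
v -1.027 -0.206 -0.361
v -0.013 1.013 -2.151
v -0.166 1.479 -0.872
f 1 12 6
f 1 6 2
f 1 2 8
f 1 8 11
f 1 11 12
f 2 6 10
f 6 12 5
f 12 11 3
f 11 8 7
f 8 2 9
f 4 10 5
f 4 5 3
f 4 3 7
f 4 7 9
f 4 9 10
f 5 10 6
f 3 5 12
f 7 3 11
f 9 7 8
f 10 9 2
f 14 16 13
f 17 14 13
f 13 16 15
f 15 17 13
f 14 20 16
f 18 14 17
f 18 20 14
f 16 20 15
f 19 17 15
f 15 20 19
f 19 18 17
f 20 18 19



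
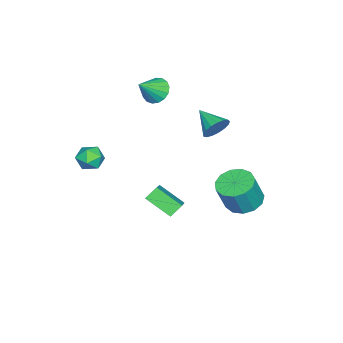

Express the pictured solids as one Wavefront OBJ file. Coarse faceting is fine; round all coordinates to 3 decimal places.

v -1.687 1.638 1.708
v -1.055 1.58 2.273
v -2.393 0.402 2.372
v -1.322 1.829 2.451
v -1.673 2.034 2.46
v -2.028 2.148 2.296
v -2.304 2.146 1.997
v -2.439 2.027 1.632
v -2.402 1.818 1.285
v -2.201 1.569 1.034
v -1.882 1.335 0.938
v -1.519 1.17 1.018
v -1.194 1.113 1.256
v -0.982 1.176 1.598
v -0.932 1.344 1.965
v -1.281 3.399 -3.184
v -0.284 3.708 -3.497
v 0.358 3.391 -1.77
v -0.639 3.081 -1.456
v -0.568 4.215 -3.299
v 0.074 3.898 -1.571
v -1.079 4.463 -3.064
v -0.436 4.146 -1.336
v -1.653 4.373 -2.866
v -1.011 4.056 -1.139
v -2.11 3.973 -2.77
v -1.468 3.656 -1.043
v -2.303 3.391 -2.805
v -1.661 3.074 -1.078
v -2.172 2.812 -2.96
v -1.53 2.495 -1.233
v -1.758 2.419 -3.186
v -1.116 2.101 -1.459
v -1.193 2.336 -3.412
v -0.551 2.019 -1.684
v -0.655 2.591 -3.565
v -0.013 2.274 -1.837
v -0.317 3.103 -3.597
v 0.326 2.786 -1.869
v 0.042 -0.094 -4.366
v -0.107 -1.568 -3.454
v -0.502 0.329 -3.772
v -0.651 -1.145 -2.859
v 1.771 0.465 -3.181
v 1.622 -1.009 -2.268
v 1.227 0.888 -2.586
v 1.078 -0.586 -1.674
v 3.252 -2.495 1.587
v 4.045 -2.51 1.34
v 3.415 -3.69 2.18
v 4.208 -3.705 1.933
v 3.963 -3.162 2.512
v 3.863 -2.423 2.145
v 3.597 -3.777 1.375
v 3.497 -3.038 1.008
v 4.258 -3.302 1.209
v 4.485 -2.922 1.912
v 2.975 -3.278 1.608
v 3.202 -2.898 2.311
v -2.453 -2.083 3.239
v -1.84 -1.658 2.791
v -1.347 -2.597 4.261
v -1.97 -1.379 3.071
v -2.21 -1.262 3.39
v -2.506 -1.332 3.675
v -2.79 -1.575 3.86
v -2.996 -1.934 3.902
v -3.078 -2.327 3.793
v -3.016 -2.665 3.557
v -2.826 -2.869 3.248
v -2.55 -2.893 2.937
v -2.252 -2.732 2.696
v -1.999 -2.422 2.579
v -1.851 -2.035 2.613
f 2 1 4
f 2 4 3
f 4 1 5
f 4 5 3
f 5 1 6
f 5 6 3
f 6 1 7
f 6 7 3
f 7 1 8
f 7 8 3
f 8 1 9
f 8 9 3
f 9 1 10
f 9 10 3
f 10 1 11
f 10 11 3
f 11 1 12
f 11 12 3
f 12 1 13
f 12 13 3
f 13 1 14
f 13 14 3
f 14 1 15
f 14 15 3
f 15 1 2
f 15 2 3
f 17 16 20
f 17 20 18
f 18 20 21
f 18 21 19
f 20 16 22
f 20 22 21
f 21 22 23
f 21 23 19
f 22 16 24
f 22 24 23
f 23 24 25
f 23 25 19
f 24 16 26
f 24 26 25
f 25 26 27
f 25 27 19
f 26 16 28
f 26 28 27
f 27 28 29
f 27 29 19
f 28 16 30
f 28 30 29
f 29 30 31
f 29 31 19
f 30 16 32
f 30 32 31
f 31 32 33
f 31 33 19
f 32 16 34
f 32 34 33
f 33 34 35
f 33 35 19
f 34 16 36
f 34 36 35
f 35 36 37
f 35 37 19
f 36 16 38
f 36 38 37
f 37 38 39
f 37 39 19
f 38 16 17
f 38 17 39
f 39 17 18
f 39 18 19
f 41 43 40
f 44 41 40
f 40 43 42
f 42 44 40
f 41 47 43
f 45 41 44
f 45 47 41
f 43 47 42
f 46 44 42
f 42 47 46
f 46 45 44
f 47 45 46
f 48 59 53
f 48 53 49
f 48 49 55
f 48 55 58
f 48 58 59
f 49 53 57
f 53 59 52
f 59 58 50
f 58 55 54
f 55 49 56
f 51 57 52
f 51 52 50
f 51 50 54
f 51 54 56
f 51 56 57
f 52 57 53
f 50 52 59
f 54 50 58
f 56 54 55
f 57 56 49
f 61 60 63
f 61 63 62
f 63 60 64
f 63 64 62
f 64 60 65
f 64 65 62
f 65 60 66
f 65 66 62
f 66 60 67
f 66 67 62
f 67 60 68
f 67 68 62
f 68 60 69
f 68 69 62
f 69 60 70
f 69 70 62
f 70 60 71
f 70 71 62
f 71 60 72
f 71 72 62
f 72 60 73
f 72 73 62
f 73 60 74
f 73 74 62
f 74 60 61
f 74 61 62



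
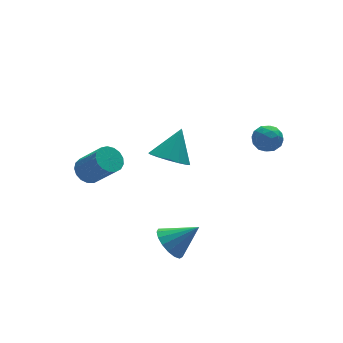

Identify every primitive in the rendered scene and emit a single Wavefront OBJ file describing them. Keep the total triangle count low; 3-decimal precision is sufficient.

v -2.574 -1.504 -2.707
v -2.186 -2.088 -3.42
v -1.246 -1.956 -1.613
v -1.979 -1.663 -3.495
v -1.909 -1.202 -3.39
v -1.99 -0.809 -3.129
v -2.206 -0.576 -2.771
v -2.506 -0.555 -2.398
v -2.821 -0.752 -2.097
v -3.08 -1.12 -1.935
v -3.223 -1.577 -1.95
v -3.218 -2.016 -2.139
v -3.064 -2.339 -2.458
v -2.799 -2.47 -2.834
v -2.482 -2.379 -3.181
v 1.689 -1.569 3.765
v 2.099 -1.328 3.11
v 2.661 -2.392 4.07
v 3.071 -2.151 3.415
v 2.968 -1.644 4.038
v 2.367 -1.135 3.85
v 2.393 -2.585 3.33
v 1.792 -2.076 3.142
v 2.534 -1.955 2.842
v 2.889 -1.373 3.279
v 1.871 -2.347 3.901
v 2.226 -1.765 4.338
v 1.808 -1.376 3.411
v 2.952 -2.344 3.769
v 2.891 -2.046 4.135
v 3.132 -1.904 3.751
v 1.966 -1.263 3.845
v 2.207 -1.121 3.46
v 2.718 -1.307 4.006
v 2.553 -2.599 3.72
v 2.794 -2.457 3.335
v 1.628 -1.816 3.429
v 1.869 -1.674 3.045
v 2.042 -2.413 3.174
v 2.305 -1.603 2.868
v 2.877 -2.087 3.047
v 2.479 -2.342 2.998
v 2.125 -2.043 2.887
v 2.514 -1.261 3.125
v 3.086 -1.745 3.304
v 3.025 -1.447 3.671
v 2.672 -1.148 3.56
v 2.77 -1.63 2.967
v 1.674 -1.975 3.876
v 2.246 -2.459 4.055
v 2.088 -2.572 3.62
v 1.735 -2.273 3.509
v 1.883 -1.633 4.133
v 2.455 -2.117 4.312
v 2.635 -1.677 4.293
v 2.281 -1.378 4.182
v 1.99 -2.09 4.213
v -0.833 2.151 0.258
v -0.028 1.474 0.012
v 0.173 2.809 1.742
v 0.084 1.943 -0.272
v -0.049 2.467 -0.414
v -0.393 2.906 -0.376
v -0.854 3.143 -0.168
v -1.31 3.115 0.154
v -1.638 2.828 0.504
v -1.751 2.36 0.788
v -1.618 1.835 0.93
v -1.274 1.396 0.892
v -0.813 1.159 0.684
v -0.357 1.188 0.362
v -4.248 4.288 -0.973
v -3.754 4.884 -0.733
v -3.079 3.728 0.752
v -3.572 3.132 0.513
v -4.081 4.949 -0.535
v -3.405 3.792 0.951
v -4.445 4.862 -0.436
v -3.77 3.706 1.049
v -4.765 4.644 -0.461
v -4.09 3.488 1.025
v -4.966 4.344 -0.603
v -4.291 3.188 0.883
v -5.002 4.032 -0.829
v -4.327 2.875 0.656
v -4.866 3.778 -1.089
v -4.191 2.622 0.397
v -4.588 3.641 -1.322
v -3.913 2.485 0.164
v -4.232 3.652 -1.475
v -3.557 2.496 0.011
v -3.879 3.809 -1.513
v -3.204 2.653 -0.027
v -3.611 4.076 -1.427
v -2.936 2.92 0.059
v -3.489 4.391 -1.237
v -2.814 3.235 0.248
v -3.541 4.683 -0.987
v -2.865 3.527 0.499
f 2 1 4
f 2 4 3
f 4 1 5
f 4 5 3
f 5 1 6
f 5 6 3
f 6 1 7
f 6 7 3
f 7 1 8
f 7 8 3
f 8 1 9
f 8 9 3
f 9 1 10
f 9 10 3
f 10 1 11
f 10 11 3
f 11 1 12
f 11 12 3
f 12 1 13
f 12 13 3
f 13 1 14
f 13 14 3
f 14 1 15
f 14 15 3
f 15 1 2
f 15 2 3
f 16 53 32
f 53 27 56
f 32 56 21
f 53 56 32
f 16 32 28
f 32 21 33
f 28 33 17
f 32 33 28
f 16 28 37
f 28 17 38
f 37 38 23
f 28 38 37
f 16 37 49
f 37 23 52
f 49 52 26
f 37 52 49
f 16 49 53
f 49 26 57
f 53 57 27
f 49 57 53
f 17 33 44
f 33 21 47
f 44 47 25
f 33 47 44
f 21 56 34
f 56 27 55
f 34 55 20
f 56 55 34
f 27 57 54
f 57 26 50
f 54 50 18
f 57 50 54
f 26 52 51
f 52 23 39
f 51 39 22
f 52 39 51
f 23 38 43
f 38 17 40
f 43 40 24
f 38 40 43
f 19 45 31
f 45 25 46
f 31 46 20
f 45 46 31
f 19 31 29
f 31 20 30
f 29 30 18
f 31 30 29
f 19 29 36
f 29 18 35
f 36 35 22
f 29 35 36
f 19 36 41
f 36 22 42
f 41 42 24
f 36 42 41
f 19 41 45
f 41 24 48
f 45 48 25
f 41 48 45
f 20 46 34
f 46 25 47
f 34 47 21
f 46 47 34
f 18 30 54
f 30 20 55
f 54 55 27
f 30 55 54
f 22 35 51
f 35 18 50
f 51 50 26
f 35 50 51
f 24 42 43
f 42 22 39
f 43 39 23
f 42 39 43
f 25 48 44
f 48 24 40
f 44 40 17
f 48 40 44
f 59 58 61
f 59 61 60
f 61 58 62
f 61 62 60
f 62 58 63
f 62 63 60
f 63 58 64
f 63 64 60
f 64 58 65
f 64 65 60
f 65 58 66
f 65 66 60
f 66 58 67
f 66 67 60
f 67 58 68
f 67 68 60
f 68 58 69
f 68 69 60
f 69 58 70
f 69 70 60
f 70 58 71
f 70 71 60
f 71 58 59
f 71 59 60
f 73 72 76
f 73 76 74
f 74 76 77
f 74 77 75
f 76 72 78
f 76 78 77
f 77 78 79
f 77 79 75
f 78 72 80
f 78 80 79
f 79 80 81
f 79 81 75
f 80 72 82
f 80 82 81
f 81 82 83
f 81 83 75
f 82 72 84
f 82 84 83
f 83 84 85
f 83 85 75
f 84 72 86
f 84 86 85
f 85 86 87
f 85 87 75
f 86 72 88
f 86 88 87
f 87 88 89
f 87 89 75
f 88 72 90
f 88 90 89
f 89 90 91
f 89 91 75
f 90 72 92
f 90 92 91
f 91 92 93
f 91 93 75
f 92 72 94
f 92 94 93
f 93 94 95
f 93 95 75
f 94 72 96
f 94 96 95
f 95 96 97
f 95 97 75
f 96 72 98
f 96 98 97
f 97 98 99
f 97 99 75
f 98 72 73
f 98 73 99
f 99 73 74
f 99 74 75



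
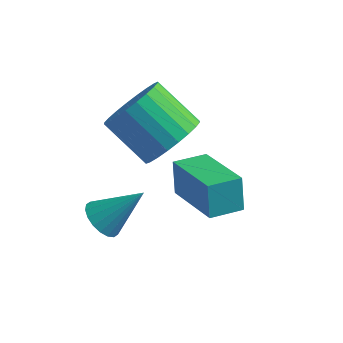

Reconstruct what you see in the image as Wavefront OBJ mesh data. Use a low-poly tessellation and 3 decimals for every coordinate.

v -1.803 2.876 1.669
v -1.214 2.619 2.562
v -2.689 3.008 3.645
v -3.277 3.264 2.751
v -1.131 3.039 2.525
v -2.606 3.427 3.607
v -1.151 3.433 2.357
v -2.625 3.822 3.439
v -1.269 3.743 2.085
v -2.744 4.132 3.167
v -1.469 3.921 1.749
v -2.943 4.309 2.831
v -1.719 3.939 1.401
v -3.194 4.328 2.483
v -1.982 3.796 1.094
v -3.457 4.184 2.176
v -2.218 3.513 0.874
v -3.693 3.901 1.956
v -2.391 3.132 0.775
v -3.866 3.521 1.858
v -2.474 2.713 0.813
v -3.949 3.101 1.895
v -2.455 2.318 0.981
v -3.929 2.707 2.063
v -2.336 2.008 1.253
v -3.811 2.397 2.335
v -2.137 1.831 1.589
v -3.611 2.219 2.671
v -1.886 1.812 1.937
v -3.361 2.201 3.019
v -1.623 1.956 2.244
v -3.098 2.344 3.326
v -1.387 2.239 2.464
v -2.862 2.627 3.546
v -1.284 1.634 0.551
v -1.495 2.031 1.642
v -0.515 2.436 0.408
v -0.726 2.832 1.499
v 0.266 0.288 1.341
v 0.055 0.684 2.432
v 1.035 1.089 1.198
v 0.824 1.486 2.289
v -3.285 0.76 -0.696
v -3.016 1.21 -1.189
v -2.175 1.38 0.476
v -3.252 1.382 -1.057
v -3.494 1.43 -0.853
v -3.695 1.346 -0.618
v -3.815 1.145 -0.399
v -3.83 0.868 -0.239
v -3.736 0.57 -0.169
v -3.554 0.309 -0.204
v -3.318 0.137 -0.336
v -3.075 0.089 -0.54
v -2.874 0.173 -0.775
v -2.755 0.374 -0.994
v -2.74 0.651 -1.154
v -2.833 0.95 -1.224
f 2 1 5
f 2 5 3
f 3 5 6
f 3 6 4
f 5 1 7
f 5 7 6
f 6 7 8
f 6 8 4
f 7 1 9
f 7 9 8
f 8 9 10
f 8 10 4
f 9 1 11
f 9 11 10
f 10 11 12
f 10 12 4
f 11 1 13
f 11 13 12
f 12 13 14
f 12 14 4
f 13 1 15
f 13 15 14
f 14 15 16
f 14 16 4
f 15 1 17
f 15 17 16
f 16 17 18
f 16 18 4
f 17 1 19
f 17 19 18
f 18 19 20
f 18 20 4
f 19 1 21
f 19 21 20
f 20 21 22
f 20 22 4
f 21 1 23
f 21 23 22
f 22 23 24
f 22 24 4
f 23 1 25
f 23 25 24
f 24 25 26
f 24 26 4
f 25 1 27
f 25 27 26
f 26 27 28
f 26 28 4
f 27 1 29
f 27 29 28
f 28 29 30
f 28 30 4
f 29 1 31
f 29 31 30
f 30 31 32
f 30 32 4
f 31 1 33
f 31 33 32
f 32 33 34
f 32 34 4
f 33 1 2
f 33 2 34
f 34 2 3
f 34 3 4
f 36 38 35
f 39 36 35
f 35 38 37
f 37 39 35
f 36 42 38
f 40 36 39
f 40 42 36
f 38 42 37
f 41 39 37
f 37 42 41
f 41 40 39
f 42 40 41
f 44 43 46
f 44 46 45
f 46 43 47
f 46 47 45
f 47 43 48
f 47 48 45
f 48 43 49
f 48 49 45
f 49 43 50
f 49 50 45
f 50 43 51
f 50 51 45
f 51 43 52
f 51 52 45
f 52 43 53
f 52 53 45
f 53 43 54
f 53 54 45
f 54 43 55
f 54 55 45
f 55 43 56
f 55 56 45
f 56 43 57
f 56 57 45
f 57 43 58
f 57 58 45
f 58 43 44
f 58 44 45



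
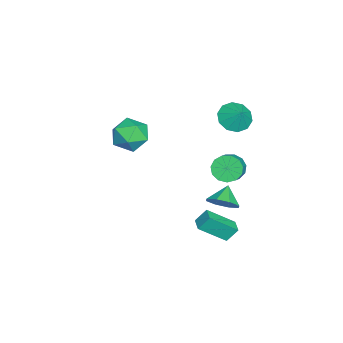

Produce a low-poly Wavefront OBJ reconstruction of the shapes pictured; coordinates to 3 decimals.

v 0.557 1.803 -3.044
v 1.124 1.545 -2.275
v -0.417 1.957 -2.276
v 1.137 2.291 -2.407
v 0.81 2.751 -2.913
v 0.335 2.656 -3.495
v -0.01 2.062 -3.814
v -0.024 1.316 -3.682
v 0.303 0.855 -3.176
v 0.778 0.95 -2.594
v -3.057 -3.039 0.177
v -2.071 -3.444 0.791
v -2.649 -4.296 -1.311
v -1.663 -4.701 -0.697
v -2.792 -4.957 -0.283
v -3.045 -4.18 0.637
v -1.675 -3.56 -1.157
v -1.928 -2.783 -0.237
v -1.217 -3.766 -0.034
v -1.907 -4.63 0.506
v -2.813 -3.11 -1.026
v -3.503 -3.974 -0.486
v -4.141 1.738 0.648
v -3.454 0.947 0.583
v -3.499 2.222 1.552
v -3.253 1.42 0.187
v -3.392 2.015 -0.033
v -3.816 2.504 0.007
v -4.365 2.7 0.292
v -4.828 2.53 0.713
v -5.029 2.057 1.109
v -4.891 1.462 1.329
v -4.467 0.973 1.289
v -3.918 0.776 1.004
v -2.547 1.755 -2.463
v -2.031 1.857 -3.205
v -0.896 1.827 -2.42
v -1.413 1.725 -1.677
v -2.135 2.33 -3.035
v -1.001 2.299 -2.25
v -2.371 2.62 -2.684
v -1.236 2.589 -1.899
v -2.662 2.636 -2.263
v -1.527 2.605 -1.478
v -2.917 2.372 -1.904
v -1.782 2.341 -1.119
v -3.054 1.912 -1.723
v -1.92 1.882 -0.938
v -3.031 1.403 -1.777
v -1.896 1.372 -0.992
v -2.854 1.005 -2.048
v -1.719 0.975 -1.263
v -2.58 0.846 -2.451
v -1.445 0.815 -1.666
v -2.295 0.975 -2.858
v -1.16 0.945 -2.073
v -2.09 1.352 -3.139
v -0.956 1.322 -2.353
v 2.842 2.207 -3.532
v 3.36 0.747 -2.3
v 2.62 2.789 -2.749
v 3.139 1.328 -1.517
v 3.621 2.492 -3.523
v 4.14 1.031 -2.291
v 3.4 3.073 -2.74
v 3.918 1.613 -1.508
f 2 1 4
f 2 4 3
f 4 1 5
f 4 5 3
f 5 1 6
f 5 6 3
f 6 1 7
f 6 7 3
f 7 1 8
f 7 8 3
f 8 1 9
f 8 9 3
f 9 1 10
f 9 10 3
f 10 1 2
f 10 2 3
f 11 22 16
f 11 16 12
f 11 12 18
f 11 18 21
f 11 21 22
f 12 16 20
f 16 22 15
f 22 21 13
f 21 18 17
f 18 12 19
f 14 20 15
f 14 15 13
f 14 13 17
f 14 17 19
f 14 19 20
f 15 20 16
f 13 15 22
f 17 13 21
f 19 17 18
f 20 19 12
f 24 23 26
f 24 26 25
f 26 23 27
f 26 27 25
f 27 23 28
f 27 28 25
f 28 23 29
f 28 29 25
f 29 23 30
f 29 30 25
f 30 23 31
f 30 31 25
f 31 23 32
f 31 32 25
f 32 23 33
f 32 33 25
f 33 23 34
f 33 34 25
f 34 23 24
f 34 24 25
f 36 35 39
f 36 39 37
f 37 39 40
f 37 40 38
f 39 35 41
f 39 41 40
f 40 41 42
f 40 42 38
f 41 35 43
f 41 43 42
f 42 43 44
f 42 44 38
f 43 35 45
f 43 45 44
f 44 45 46
f 44 46 38
f 45 35 47
f 45 47 46
f 46 47 48
f 46 48 38
f 47 35 49
f 47 49 48
f 48 49 50
f 48 50 38
f 49 35 51
f 49 51 50
f 50 51 52
f 50 52 38
f 51 35 53
f 51 53 52
f 52 53 54
f 52 54 38
f 53 35 55
f 53 55 54
f 54 55 56
f 54 56 38
f 55 35 57
f 55 57 56
f 56 57 58
f 56 58 38
f 57 35 36
f 57 36 58
f 58 36 37
f 58 37 38
f 60 62 59
f 63 60 59
f 59 62 61
f 61 63 59
f 60 66 62
f 64 60 63
f 64 66 60
f 62 66 61
f 65 63 61
f 61 66 65
f 65 64 63
f 66 64 65



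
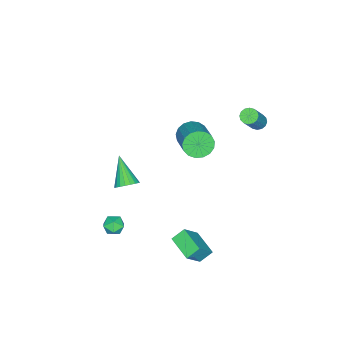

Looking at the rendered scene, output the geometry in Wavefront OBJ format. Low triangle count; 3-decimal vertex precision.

v 1.924 1.506 -3.739
v 2.91 1.245 -2.545
v 2.651 2.804 -4.055
v 3.637 2.543 -2.861
v 2.483 1.057 -4.299
v 3.469 0.796 -3.105
v 3.21 2.355 -4.615
v 4.196 2.094 -3.421
v -0.477 -0.176 2.033
v 0.123 -0.451 1.481
v 1.437 0.66 2.356
v 0.837 0.936 2.907
v -0.035 -0.118 1.297
v 1.278 0.993 2.172
v -0.295 0.201 1.281
v 1.019 1.312 2.156
v -0.596 0.434 1.437
v 0.718 1.545 2.312
v -0.87 0.527 1.73
v 0.444 1.638 2.605
v -1.054 0.46 2.092
v 0.26 1.571 2.967
v -1.105 0.247 2.441
v 0.208 1.358 3.315
v -1.013 -0.063 2.695
v 0.3 1.048 3.57
v -0.798 -0.399 2.799
v 0.516 0.712 3.673
v -0.509 -0.683 2.726
v 0.804 0.428 3.601
v -0.213 -0.851 2.495
v 1.1 0.26 3.37
v 0.023 -0.864 2.158
v 1.336 0.247 3.032
v 0.144 -0.72 1.792
v 1.458 0.391 2.667
v 3.659 -2.251 -4.18
v 4.096 -2.376 -3.684
v 2.984 -3.004 -3.776
v 3.421 -3.129 -3.28
v 3.092 -2.543 -3.298
v 3.509 -2.077 -3.547
v 3.571 -3.303 -3.913
v 3.988 -2.837 -4.162
v 4.042 -3.026 -3.519
v 3.745 -2.557 -3.139
v 3.335 -2.823 -4.321
v 3.038 -2.354 -3.941
v -2.77 2.541 2.465
v -2.367 2.447 2.167
v -1.247 2.465 3.677
v -1.65 2.559 3.975
v -2.385 2.71 2.177
v -1.264 2.728 3.687
v -2.506 2.928 2.264
v -1.385 2.946 3.774
v -2.697 3.042 2.405
v -1.577 3.06 3.915
v -2.909 3.022 2.562
v -1.789 3.04 4.072
v -3.083 2.873 2.693
v -1.963 2.891 4.203
v -3.173 2.635 2.763
v -2.053 2.653 4.273
v -3.156 2.372 2.753
v -2.035 2.39 4.263
v -3.035 2.154 2.666
v -1.914 2.172 4.176
v -2.843 2.04 2.525
v -1.723 2.058 4.035
v -2.631 2.06 2.368
v -1.511 2.078 3.878
v -2.457 2.209 2.237
v -1.337 2.227 3.747
v 1.287 -3.169 -2.485
v 1.892 -3.473 -2.271
v 0.313 -4.211 -1.215
v 1.874 -3.239 -2.092
v 1.755 -2.992 -1.981
v 1.555 -2.776 -1.958
v 1.309 -2.628 -2.025
v 1.058 -2.574 -2.172
v 0.848 -2.622 -2.373
v 0.713 -2.765 -2.593
v 0.677 -2.977 -2.795
v 0.747 -3.223 -2.943
v 0.91 -3.459 -3.012
v 1.138 -3.645 -2.99
v 1.392 -3.749 -2.88
v 1.628 -3.752 -2.703
v 1.805 -3.655 -2.487
f 2 4 1
f 5 2 1
f 1 4 3
f 3 5 1
f 2 8 4
f 6 2 5
f 6 8 2
f 4 8 3
f 7 5 3
f 3 8 7
f 7 6 5
f 8 6 7
f 10 9 13
f 10 13 11
f 11 13 14
f 11 14 12
f 13 9 15
f 13 15 14
f 14 15 16
f 14 16 12
f 15 9 17
f 15 17 16
f 16 17 18
f 16 18 12
f 17 9 19
f 17 19 18
f 18 19 20
f 18 20 12
f 19 9 21
f 19 21 20
f 20 21 22
f 20 22 12
f 21 9 23
f 21 23 22
f 22 23 24
f 22 24 12
f 23 9 25
f 23 25 24
f 24 25 26
f 24 26 12
f 25 9 27
f 25 27 26
f 26 27 28
f 26 28 12
f 27 9 29
f 27 29 28
f 28 29 30
f 28 30 12
f 29 9 31
f 29 31 30
f 30 31 32
f 30 32 12
f 31 9 33
f 31 33 32
f 32 33 34
f 32 34 12
f 33 9 35
f 33 35 34
f 34 35 36
f 34 36 12
f 35 9 10
f 35 10 36
f 36 10 11
f 36 11 12
f 37 48 42
f 37 42 38
f 37 38 44
f 37 44 47
f 37 47 48
f 38 42 46
f 42 48 41
f 48 47 39
f 47 44 43
f 44 38 45
f 40 46 41
f 40 41 39
f 40 39 43
f 40 43 45
f 40 45 46
f 41 46 42
f 39 41 48
f 43 39 47
f 45 43 44
f 46 45 38
f 50 49 53
f 50 53 51
f 51 53 54
f 51 54 52
f 53 49 55
f 53 55 54
f 54 55 56
f 54 56 52
f 55 49 57
f 55 57 56
f 56 57 58
f 56 58 52
f 57 49 59
f 57 59 58
f 58 59 60
f 58 60 52
f 59 49 61
f 59 61 60
f 60 61 62
f 60 62 52
f 61 49 63
f 61 63 62
f 62 63 64
f 62 64 52
f 63 49 65
f 63 65 64
f 64 65 66
f 64 66 52
f 65 49 67
f 65 67 66
f 66 67 68
f 66 68 52
f 67 49 69
f 67 69 68
f 68 69 70
f 68 70 52
f 69 49 71
f 69 71 70
f 70 71 72
f 70 72 52
f 71 49 73
f 71 73 72
f 72 73 74
f 72 74 52
f 73 49 50
f 73 50 74
f 74 50 51
f 74 51 52
f 76 75 78
f 76 78 77
f 78 75 79
f 78 79 77
f 79 75 80
f 79 80 77
f 80 75 81
f 80 81 77
f 81 75 82
f 81 82 77
f 82 75 83
f 82 83 77
f 83 75 84
f 83 84 77
f 84 75 85
f 84 85 77
f 85 75 86
f 85 86 77
f 86 75 87
f 86 87 77
f 87 75 88
f 87 88 77
f 88 75 89
f 88 89 77
f 89 75 90
f 89 90 77
f 90 75 91
f 90 91 77
f 91 75 76
f 91 76 77



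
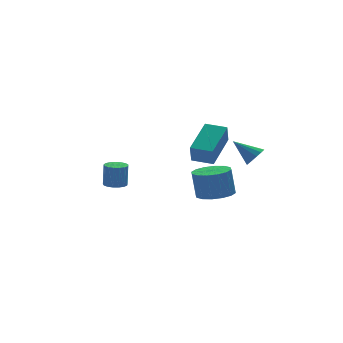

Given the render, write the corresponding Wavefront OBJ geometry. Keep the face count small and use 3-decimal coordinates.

v 1.581 -3.375 -2.88
v 2.105 -2.614 -2.989
v 2.002 -2.344 -1.588
v 1.479 -3.105 -1.48
v 1.652 -2.464 -3.051
v 1.549 -2.193 -1.651
v 1.18 -2.557 -3.067
v 1.078 -2.287 -1.667
v 0.816 -2.87 -3.034
v 0.713 -2.6 -1.633
v 0.656 -3.318 -2.959
v 0.554 -3.048 -1.558
v 0.745 -3.782 -2.863
v 0.642 -3.511 -1.463
v 1.058 -4.136 -2.772
v 0.955 -3.866 -1.371
v 1.511 -4.287 -2.709
v 1.408 -4.016 -1.309
v 1.982 -4.193 -2.693
v 1.88 -3.923 -1.293
v 2.347 -3.88 -2.727
v 2.244 -3.61 -1.326
v 2.506 -3.432 -2.802
v 2.404 -3.162 -1.401
v 2.418 -2.969 -2.897
v 2.315 -2.698 -1.497
v -3.155 -3.013 -1.536
v -2.63 -2.859 -1.591
v -2.54 -2.753 -0.439
v -3.065 -2.907 -0.384
v -2.763 -2.632 -1.601
v -2.674 -2.526 -0.45
v -2.987 -2.493 -1.597
v -2.897 -2.387 -0.445
v -3.249 -2.473 -1.578
v -3.159 -2.367 -0.427
v -3.489 -2.576 -1.55
v -3.4 -2.47 -0.398
v -3.653 -2.78 -1.519
v -3.563 -2.674 -0.367
v -3.702 -3.037 -1.491
v -3.613 -2.931 -0.339
v -3.627 -3.289 -1.474
v -3.537 -3.183 -0.322
v -3.443 -3.477 -1.471
v -3.353 -3.371 -0.319
v -3.193 -3.559 -1.483
v -3.104 -3.453 -0.331
v -2.934 -3.516 -1.507
v -2.845 -3.41 -0.355
v -2.726 -3.358 -1.537
v -2.637 -3.252 -0.386
v -2.616 -3.121 -1.568
v -2.527 -3.015 -0.416
v 1.957 -2.299 -1.476
v 1.747 -2.624 -0.511
v 1.16 -1.559 -1.401
v 0.949 -1.884 -0.436
v 3.331 -0.896 -0.704
v 3.12 -1.221 0.261
v 2.533 -0.156 -0.629
v 2.323 -0.481 0.336
v 3.456 -3.613 -0.746
v 3.934 -3.505 -0.399
v 2.684 -2.807 0.066
v 3.933 -3.265 -0.637
v 3.781 -3.136 -0.91
v 3.526 -3.158 -1.131
v 3.249 -3.324 -1.229
v 3.037 -3.582 -1.175
v 2.959 -3.85 -0.984
v 3.038 -4.042 -0.717
v 3.25 -4.098 -0.46
v 3.528 -4 -0.293
v 3.782 -3.779 -0.271
f 2 1 5
f 2 5 3
f 3 5 6
f 3 6 4
f 5 1 7
f 5 7 6
f 6 7 8
f 6 8 4
f 7 1 9
f 7 9 8
f 8 9 10
f 8 10 4
f 9 1 11
f 9 11 10
f 10 11 12
f 10 12 4
f 11 1 13
f 11 13 12
f 12 13 14
f 12 14 4
f 13 1 15
f 13 15 14
f 14 15 16
f 14 16 4
f 15 1 17
f 15 17 16
f 16 17 18
f 16 18 4
f 17 1 19
f 17 19 18
f 18 19 20
f 18 20 4
f 19 1 21
f 19 21 20
f 20 21 22
f 20 22 4
f 21 1 23
f 21 23 22
f 22 23 24
f 22 24 4
f 23 1 25
f 23 25 24
f 24 25 26
f 24 26 4
f 25 1 2
f 25 2 26
f 26 2 3
f 26 3 4
f 28 27 31
f 28 31 29
f 29 31 32
f 29 32 30
f 31 27 33
f 31 33 32
f 32 33 34
f 32 34 30
f 33 27 35
f 33 35 34
f 34 35 36
f 34 36 30
f 35 27 37
f 35 37 36
f 36 37 38
f 36 38 30
f 37 27 39
f 37 39 38
f 38 39 40
f 38 40 30
f 39 27 41
f 39 41 40
f 40 41 42
f 40 42 30
f 41 27 43
f 41 43 42
f 42 43 44
f 42 44 30
f 43 27 45
f 43 45 44
f 44 45 46
f 44 46 30
f 45 27 47
f 45 47 46
f 46 47 48
f 46 48 30
f 47 27 49
f 47 49 48
f 48 49 50
f 48 50 30
f 49 27 51
f 49 51 50
f 50 51 52
f 50 52 30
f 51 27 53
f 51 53 52
f 52 53 54
f 52 54 30
f 53 27 28
f 53 28 54
f 54 28 29
f 54 29 30
f 56 58 55
f 59 56 55
f 55 58 57
f 57 59 55
f 56 62 58
f 60 56 59
f 60 62 56
f 58 62 57
f 61 59 57
f 57 62 61
f 61 60 59
f 62 60 61
f 64 63 66
f 64 66 65
f 66 63 67
f 66 67 65
f 67 63 68
f 67 68 65
f 68 63 69
f 68 69 65
f 69 63 70
f 69 70 65
f 70 63 71
f 70 71 65
f 71 63 72
f 71 72 65
f 72 63 73
f 72 73 65
f 73 63 74
f 73 74 65
f 74 63 75
f 74 75 65
f 75 63 64
f 75 64 65



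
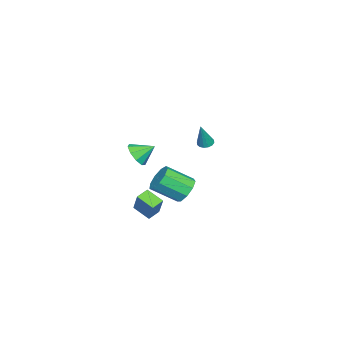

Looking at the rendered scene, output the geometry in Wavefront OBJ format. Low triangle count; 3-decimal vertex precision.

v -4.278 -0.655 -4.502
v -3.719 -0.016 -3.885
v -3.122 -1.647 -2.74
v -3.682 -2.285 -3.358
v -4.387 -0.081 -3.629
v -3.79 -1.712 -2.485
v -5.004 -0.415 -3.783
v -4.408 -2.046 -2.638
v -5.282 -0.86 -4.273
v -4.685 -2.491 -3.128
v -5.09 -1.21 -4.87
v -4.494 -2.841 -3.725
v -4.518 -1.299 -5.296
v -3.922 -2.93 -4.151
v -3.834 -1.087 -5.35
v -3.238 -2.718 -4.205
v -3.358 -0.673 -5.008
v -2.761 -2.304 -3.863
v -3.312 -0.25 -4.429
v -2.716 -1.881 -3.284
v 1.35 2.54 3.099
v 1.827 2.597 2.902
v 2.03 2.46 4.721
v 1.742 2.847 2.95
v 1.551 3.016 3.038
v 1.307 3.057 3.143
v 1.074 2.959 3.236
v 0.915 2.749 3.293
v 0.872 2.484 3.297
v 0.958 2.233 3.249
v 1.148 2.065 3.16
v 1.393 2.024 3.056
v 1.626 2.121 2.963
v 1.785 2.331 2.906
v 2.61 -0.858 -1.799
v 3.322 -0.343 -0.391
v 2.922 0.23 -2.354
v 3.634 0.745 -0.946
v 3.366 -1.205 -2.054
v 4.078 -0.69 -0.646
v 3.678 -0.117 -2.609
v 4.39 0.398 -1.201
v 2.246 -1.422 1.79
v 2.542 -1.854 2.547
v 1.874 -0.418 2.51
v 3.006 -1.507 2.301
v 3.114 -1.12 1.817
v 2.816 -0.875 1.32
v 2.251 -0.885 1.043
v 1.683 -1.147 1.116
v 1.379 -1.538 1.505
v 1.48 -1.874 2.027
v 1.94 -1.999 2.438
f 2 1 5
f 2 5 3
f 3 5 6
f 3 6 4
f 5 1 7
f 5 7 6
f 6 7 8
f 6 8 4
f 7 1 9
f 7 9 8
f 8 9 10
f 8 10 4
f 9 1 11
f 9 11 10
f 10 11 12
f 10 12 4
f 11 1 13
f 11 13 12
f 12 13 14
f 12 14 4
f 13 1 15
f 13 15 14
f 14 15 16
f 14 16 4
f 15 1 17
f 15 17 16
f 16 17 18
f 16 18 4
f 17 1 19
f 17 19 18
f 18 19 20
f 18 20 4
f 19 1 2
f 19 2 20
f 20 2 3
f 20 3 4
f 22 21 24
f 22 24 23
f 24 21 25
f 24 25 23
f 25 21 26
f 25 26 23
f 26 21 27
f 26 27 23
f 27 21 28
f 27 28 23
f 28 21 29
f 28 29 23
f 29 21 30
f 29 30 23
f 30 21 31
f 30 31 23
f 31 21 32
f 31 32 23
f 32 21 33
f 32 33 23
f 33 21 34
f 33 34 23
f 34 21 22
f 34 22 23
f 36 38 35
f 39 36 35
f 35 38 37
f 37 39 35
f 36 42 38
f 40 36 39
f 40 42 36
f 38 42 37
f 41 39 37
f 37 42 41
f 41 40 39
f 42 40 41
f 44 43 46
f 44 46 45
f 46 43 47
f 46 47 45
f 47 43 48
f 47 48 45
f 48 43 49
f 48 49 45
f 49 43 50
f 49 50 45
f 50 43 51
f 50 51 45
f 51 43 52
f 51 52 45
f 52 43 53
f 52 53 45
f 53 43 44
f 53 44 45

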